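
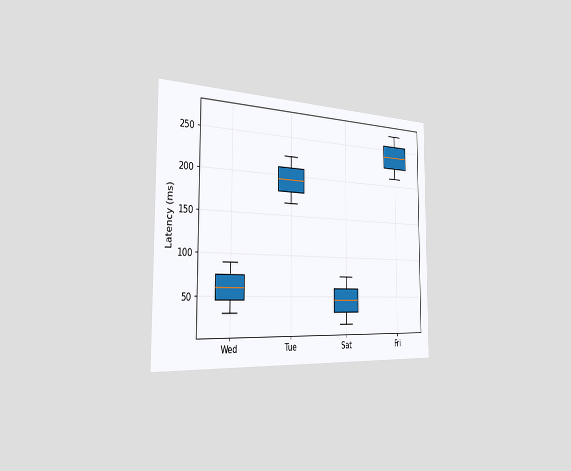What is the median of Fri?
The chart is viewed slightly from the left. The median line in the Fri box sits at 240ms.

240ms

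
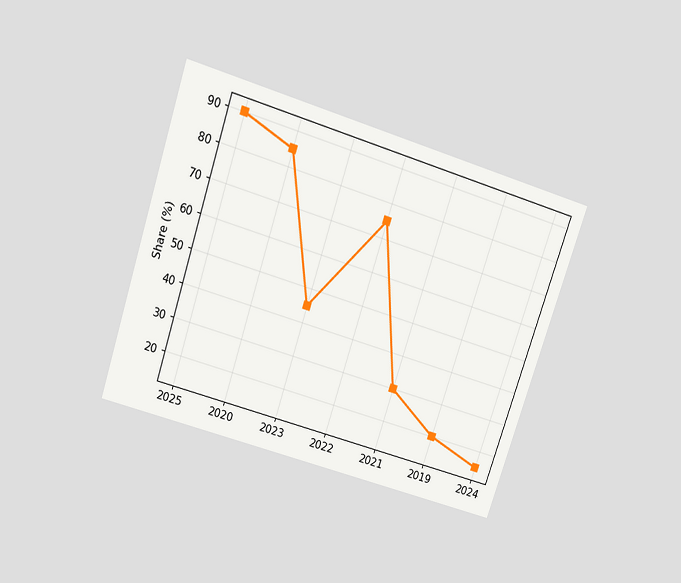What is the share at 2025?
The chart is tilted about 18° clockwise and viewed slightly from above. At 2025, the line is at 90%.

90%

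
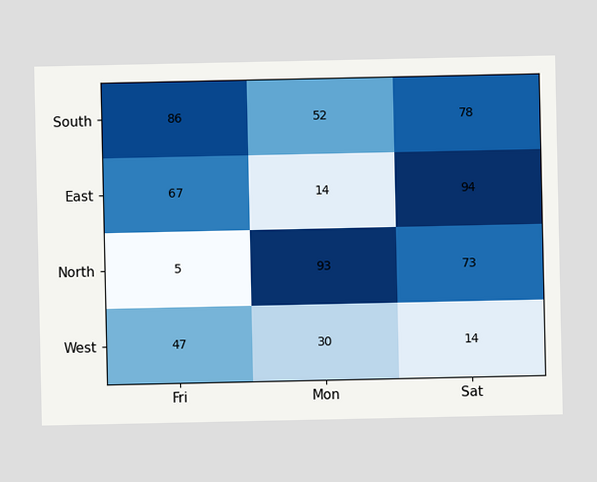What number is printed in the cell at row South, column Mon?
The (South, Mon) cell reads 52.

52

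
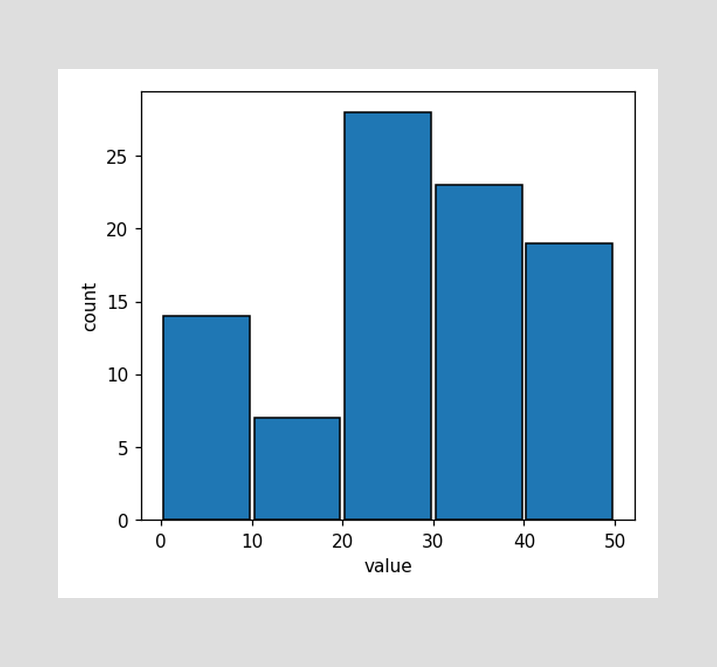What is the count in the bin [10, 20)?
7

The [10, 20) bin has height 7.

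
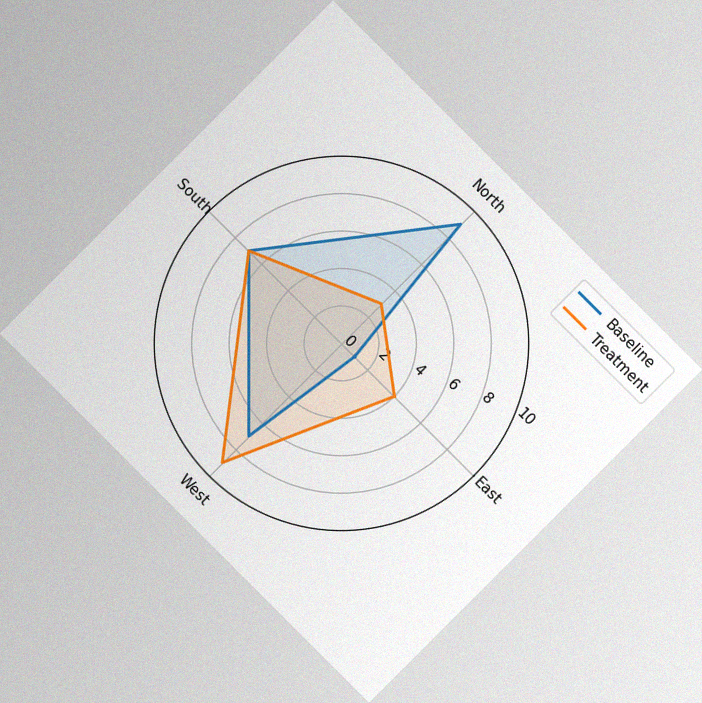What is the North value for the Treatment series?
The chart is tilted about 45° clockwise, with some photo noise. On the North axis, Treatment reaches 3.

3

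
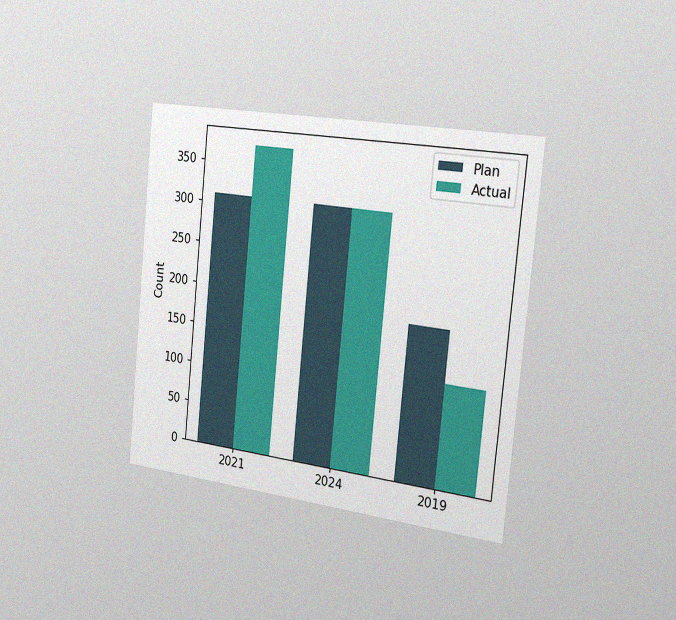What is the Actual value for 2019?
124

The chart is tilted about 6° clockwise and viewed slightly from the right, with some photo noise. The Actual bar at 2019 reaches 124 on the y-axis.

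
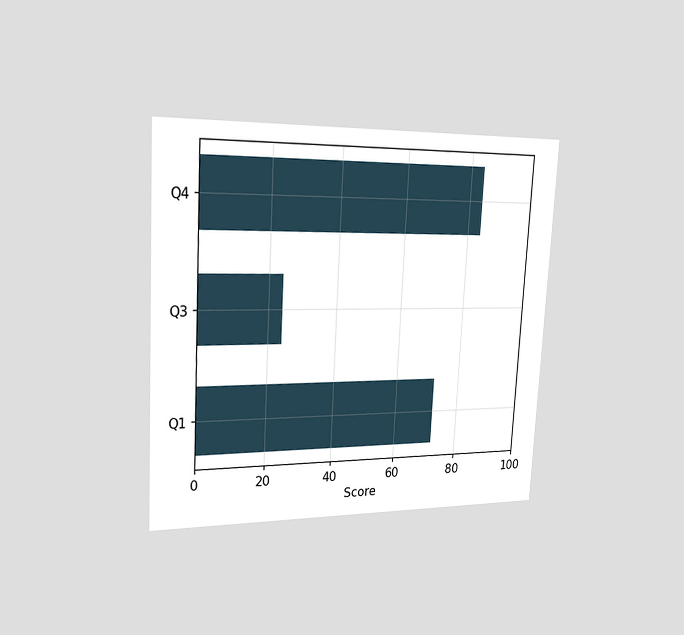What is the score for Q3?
The chart is tilted about 3° clockwise and viewed slightly from the left. Reading along the chart's x-axis, the Q3 bar reaches 24.

24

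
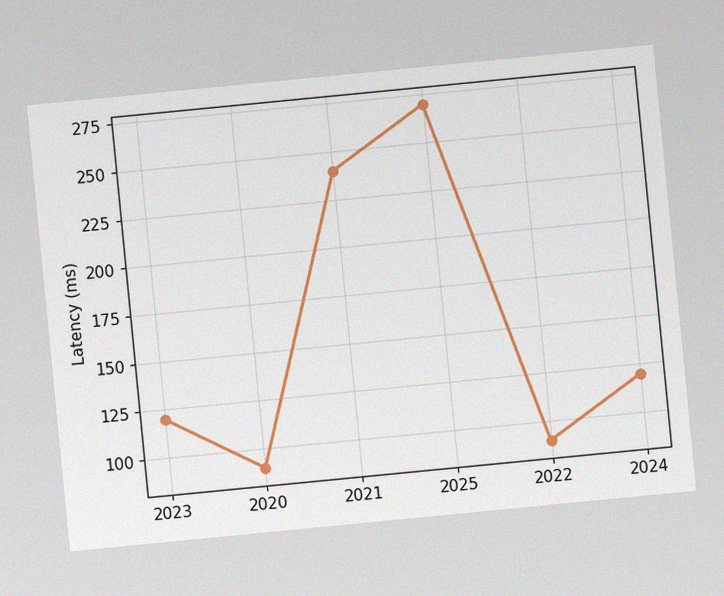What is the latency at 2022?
The chart is tilted about 6° counter-clockwise, with some photo noise. At 2022, the line is at 90ms.

90ms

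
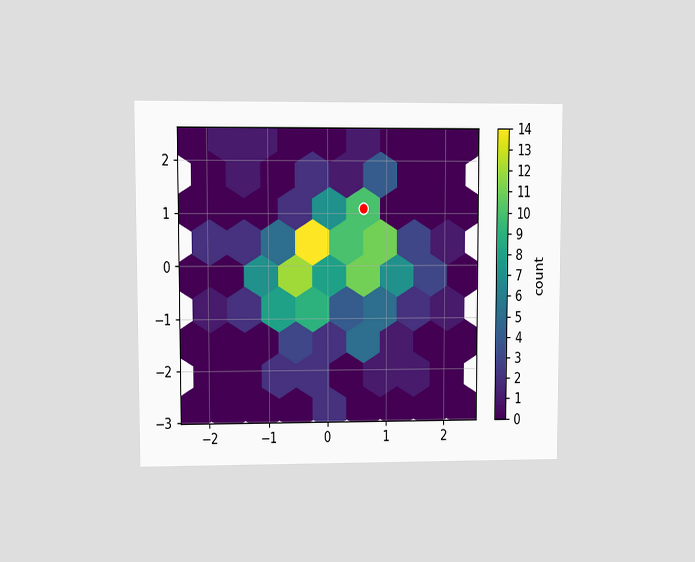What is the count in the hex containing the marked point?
10

The chart is viewed at a slight angle. The marked hex reads 10 on the colorbar.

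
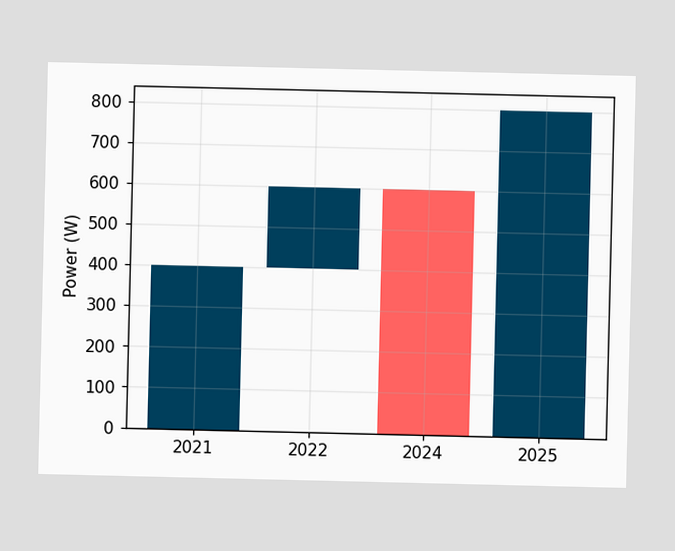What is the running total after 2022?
600W

After 2022 the running total reaches 600W.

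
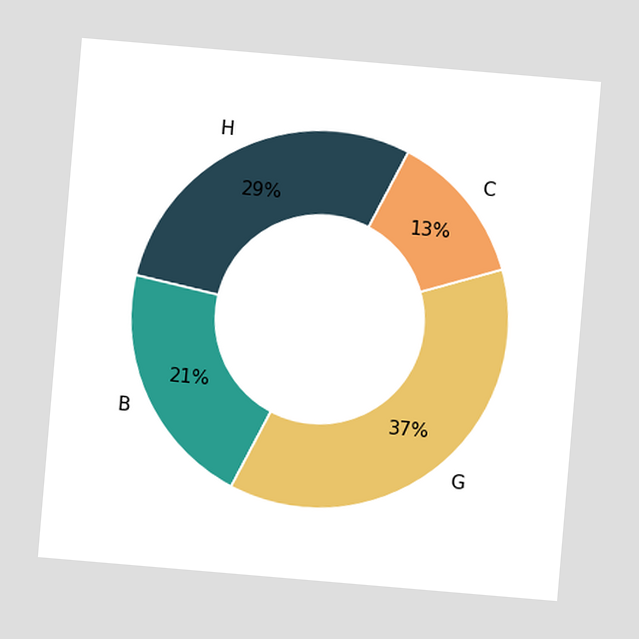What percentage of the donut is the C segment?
13%

The chart is tilted about 5° clockwise. The C segment takes up 13% of the ring.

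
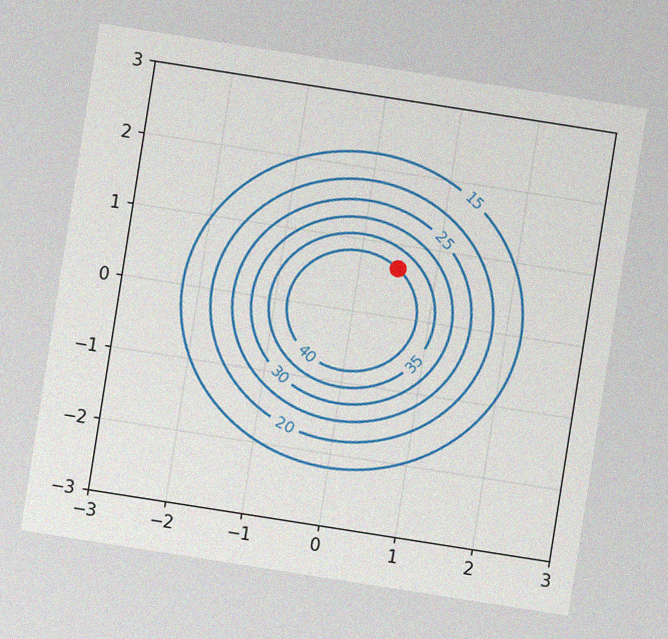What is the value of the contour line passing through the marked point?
40

The chart is tilted about 9° clockwise, with some photo noise. The marked point sits on the contour labelled 40.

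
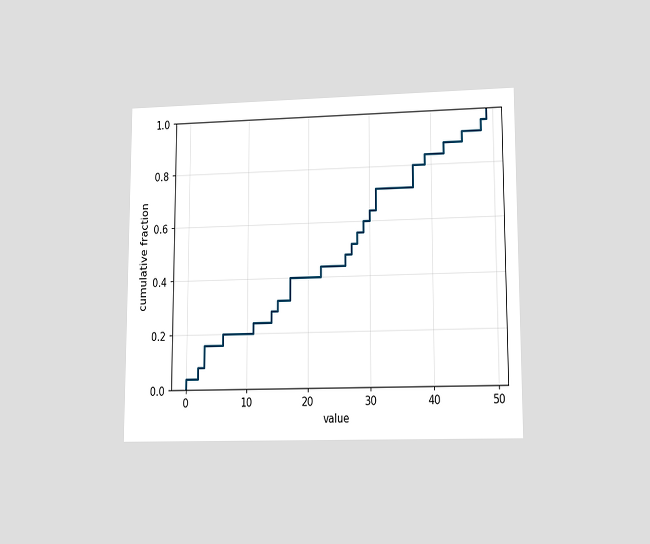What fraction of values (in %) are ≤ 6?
The chart is viewed at a slight angle. At x=6 the ECDF step is at 20%.

20%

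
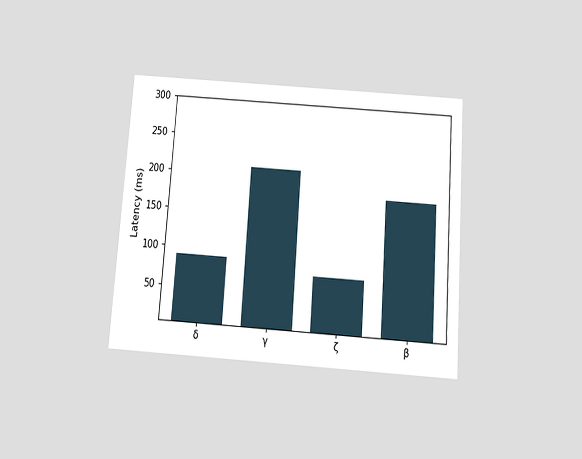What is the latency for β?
180ms

The chart is tilted about 4° clockwise and viewed slightly from below. Reading along the chart's y-axis, the β bar reaches 180ms.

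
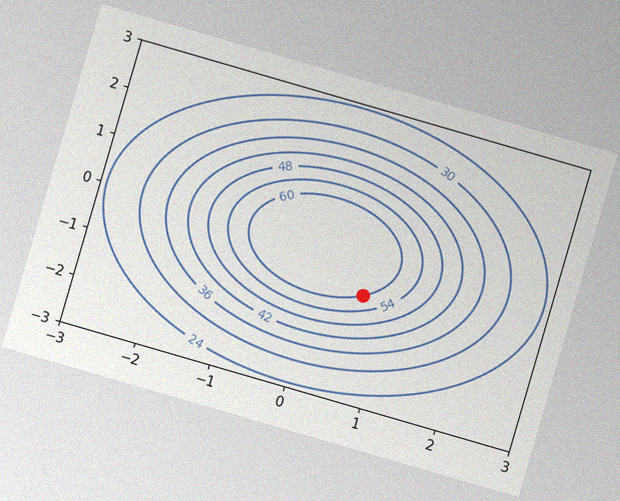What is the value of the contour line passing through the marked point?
The chart is tilted about 16° clockwise, with some photo noise. The marked point sits on the contour labelled 60.

60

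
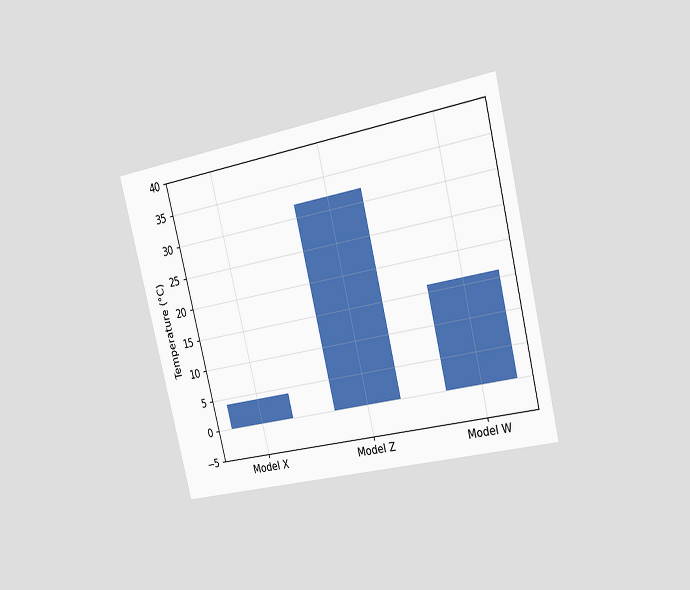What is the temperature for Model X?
The chart is tilted about 14° counter-clockwise and viewed slightly from the right. Reading along the chart's y-axis, the Model X bar reaches 4°C.

4°C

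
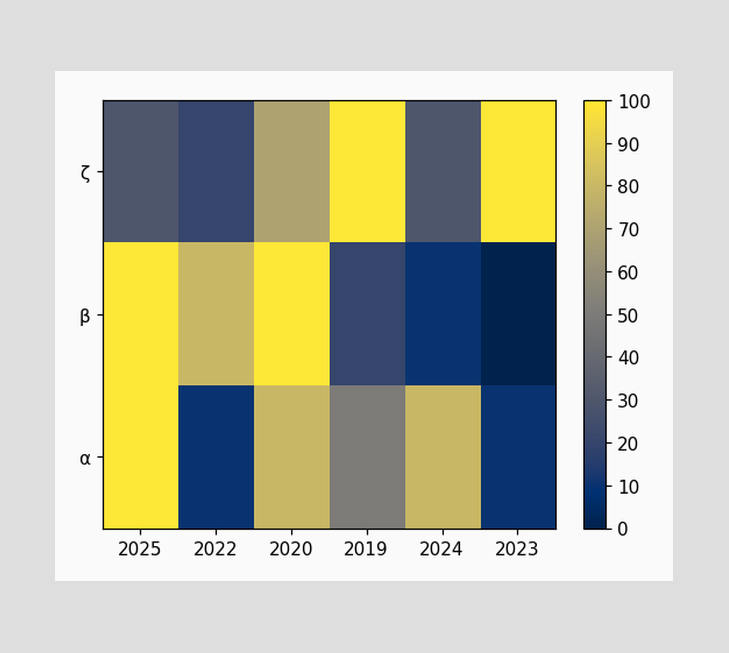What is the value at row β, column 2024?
Matching cell (β, 2024) against the colorbar gives 10.

10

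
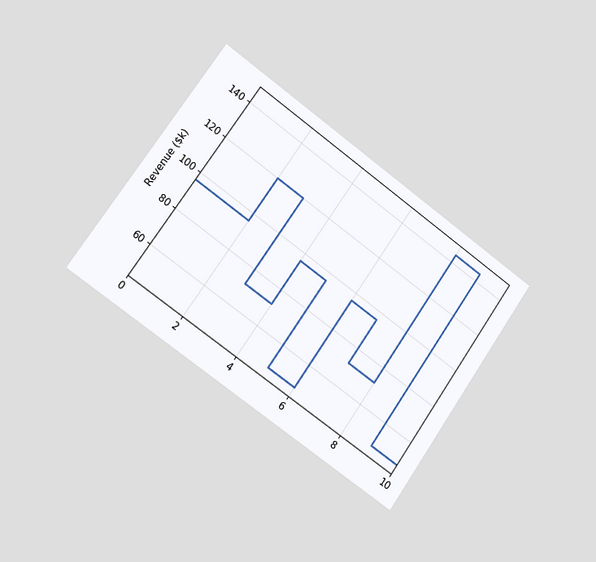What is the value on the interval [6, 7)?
The chart is tilted about 35° clockwise and viewed slightly from the left. On [6, 7) the step sits at $96k.

$96k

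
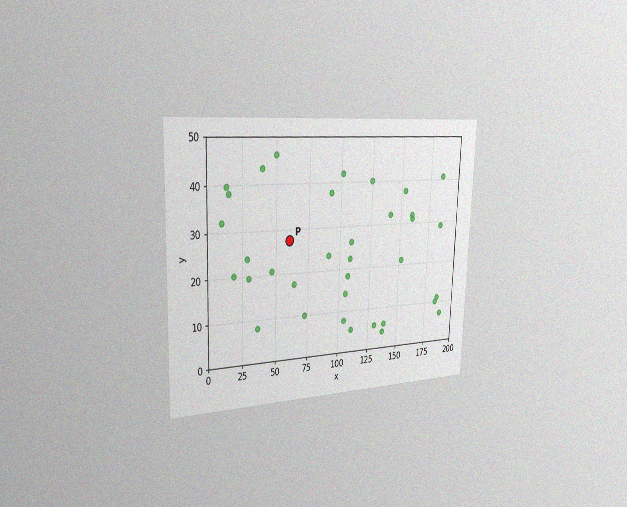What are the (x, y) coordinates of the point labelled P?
(60, 27.5)

The chart is tilted about 2° clockwise and viewed slightly from the left, with some photo noise. Following the gridlines from P to each axis, P sits at (60, 27.5).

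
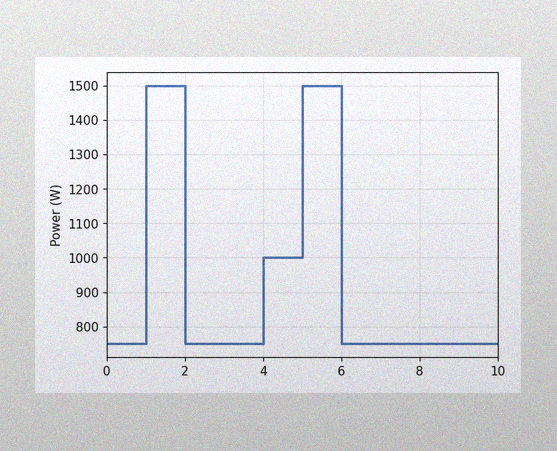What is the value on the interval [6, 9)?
The image has some photo noise and uneven lighting. On [6, 9) the step sits at 750W.

750W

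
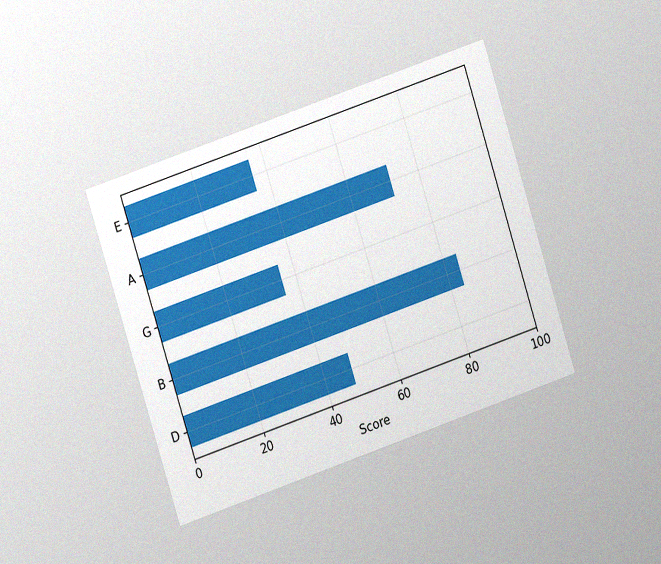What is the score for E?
36

The chart is tilted about 18° counter-clockwise and viewed at a slight angle, with some photo noise. Reading along the chart's x-axis, the E bar reaches 36.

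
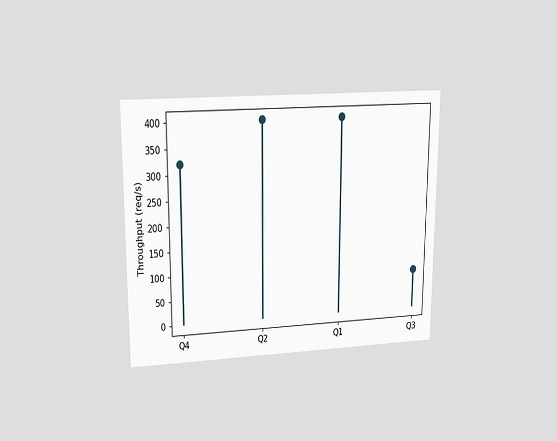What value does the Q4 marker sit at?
The chart is viewed at a slight angle. The Q4 marker sits at 320req/s.

320req/s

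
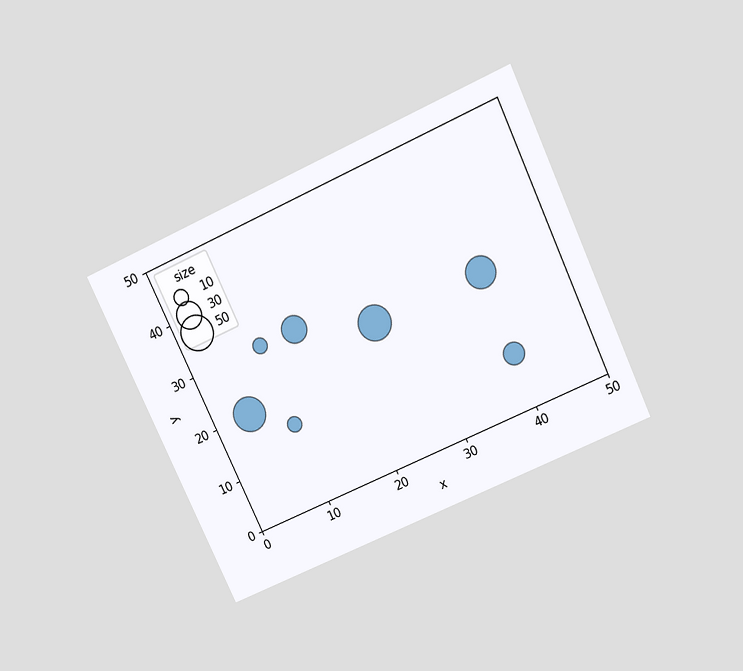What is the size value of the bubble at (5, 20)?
50

The chart is tilted about 25° counter-clockwise and viewed slightly from above. Matching the bubble at (5, 20) against the size legend gives 50.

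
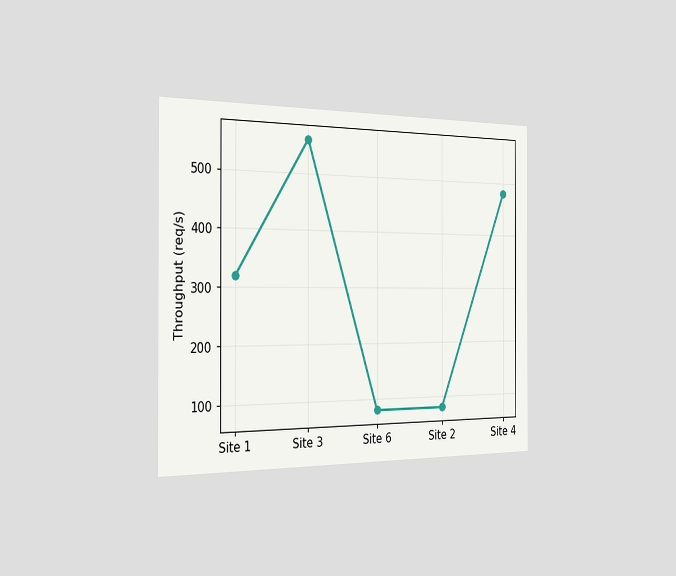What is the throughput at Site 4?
480req/s

The chart is viewed slightly from the left. At Site 4, the line is at 480req/s.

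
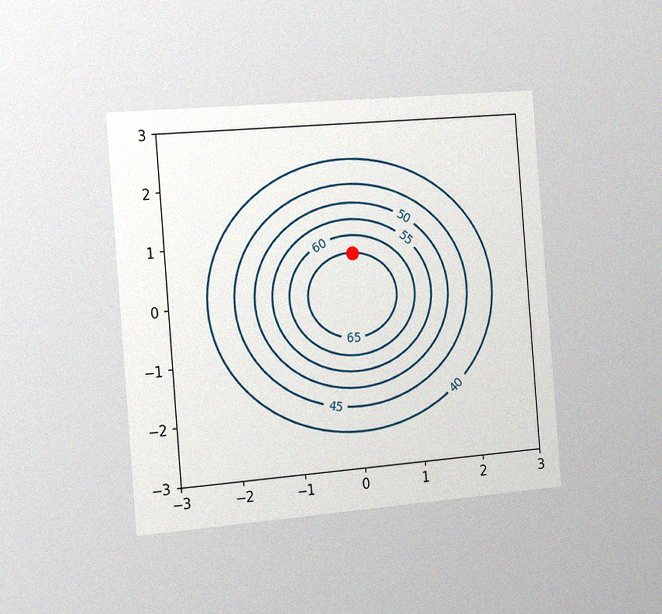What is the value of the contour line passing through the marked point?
65

The chart is tilted about 5° counter-clockwise and viewed slightly from the left, with some photo noise. The marked point sits on the contour labelled 65.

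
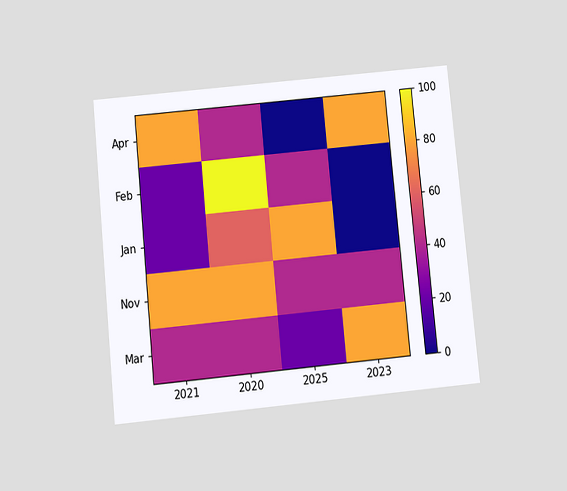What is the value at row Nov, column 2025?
The chart is tilted about 6° counter-clockwise and viewed slightly from below. Matching cell (Nov, 2025) against the colorbar gives 40.

40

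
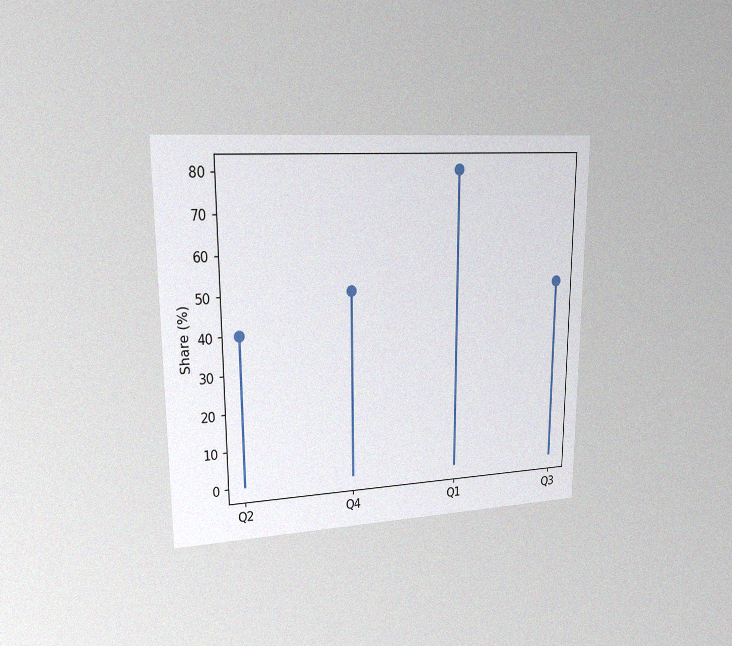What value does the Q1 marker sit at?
The chart is viewed at a slight angle, with some photo noise. The Q1 marker sits at 80%.

80%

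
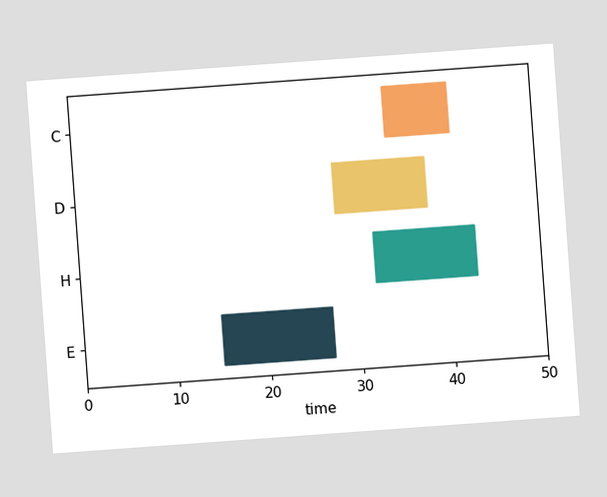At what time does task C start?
The chart is tilted about 4° counter-clockwise. The C bar begins at t=34.

34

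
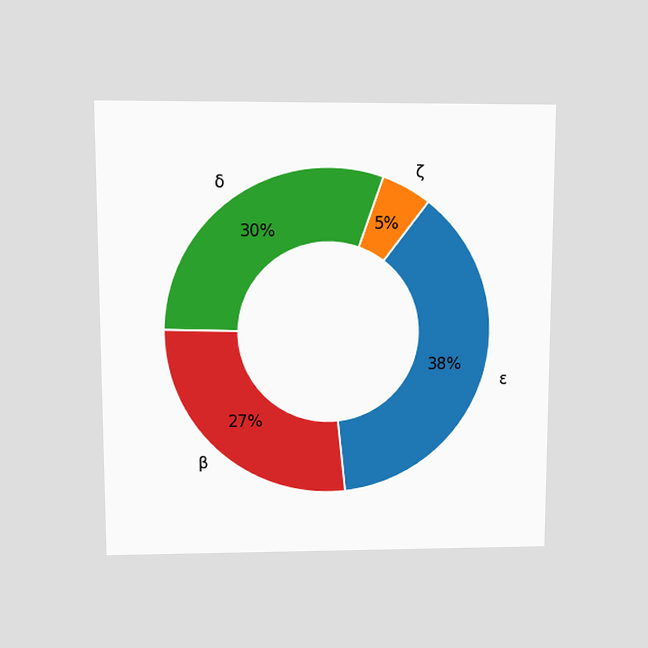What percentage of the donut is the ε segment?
38%

The chart is viewed at a slight angle. The ε segment takes up 38% of the ring.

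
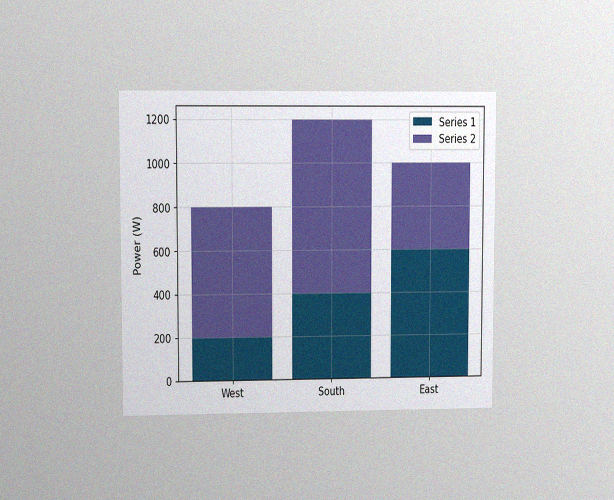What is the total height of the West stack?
The chart is viewed at a slight angle, with some photo noise. The West stack's top reaches 800W on the y-axis.

800W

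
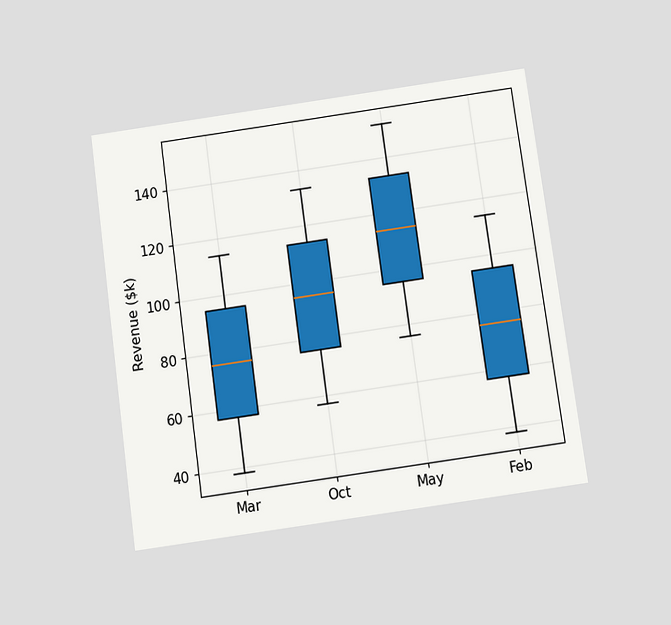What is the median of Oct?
The chart is tilted about 8° counter-clockwise and viewed slightly from below. The median line in the Oct box sits at $95k.

$95k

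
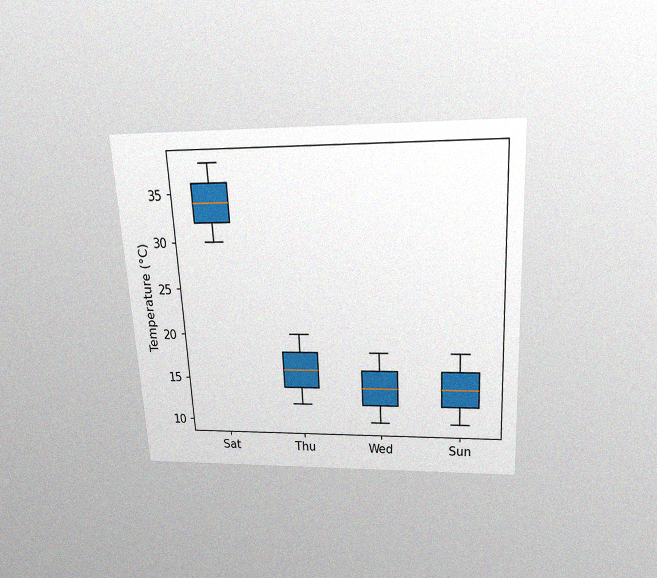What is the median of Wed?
The chart is tilted about 3° counter-clockwise and viewed slightly from above, with some photo noise. The median line in the Wed box sits at 14°C.

14°C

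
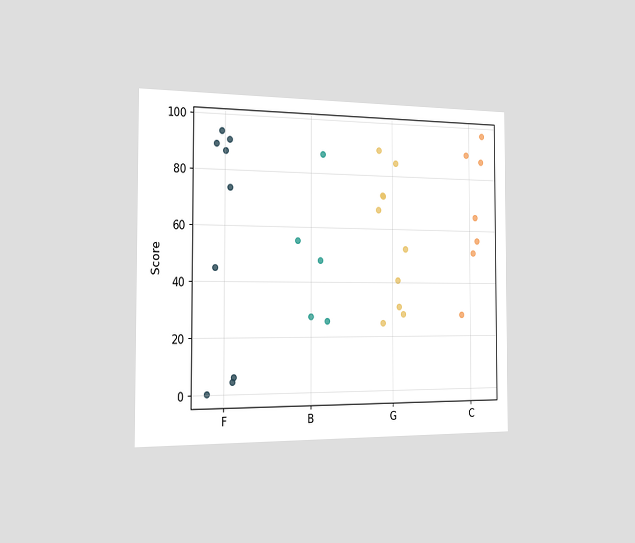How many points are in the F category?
The chart is viewed slightly from the left. Counting the markers in the F column gives 9.

9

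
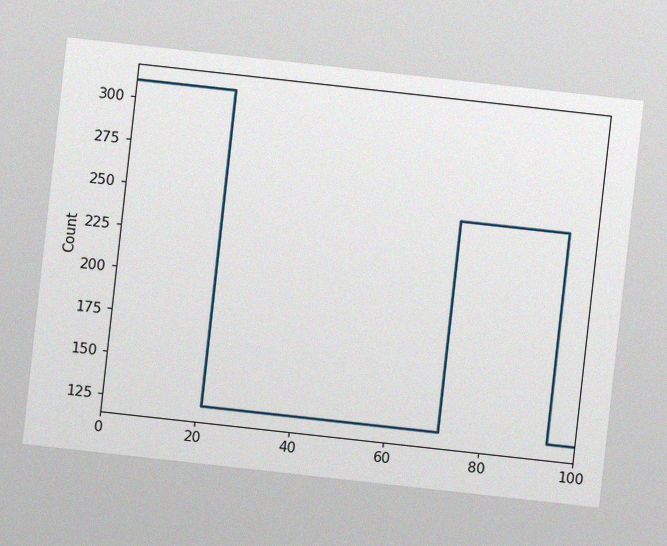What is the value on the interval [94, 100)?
124

The chart is tilted about 6° clockwise, with some photo noise. On [94, 100) the step sits at 124.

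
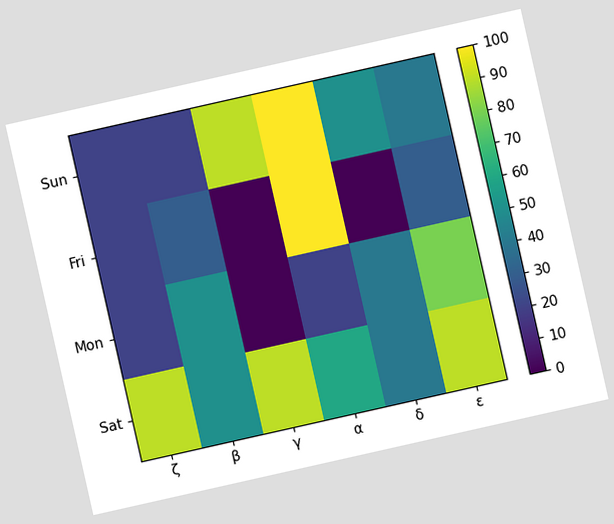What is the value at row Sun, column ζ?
20

The chart is tilted about 13° counter-clockwise. Matching cell (Sun, ζ) against the colorbar gives 20.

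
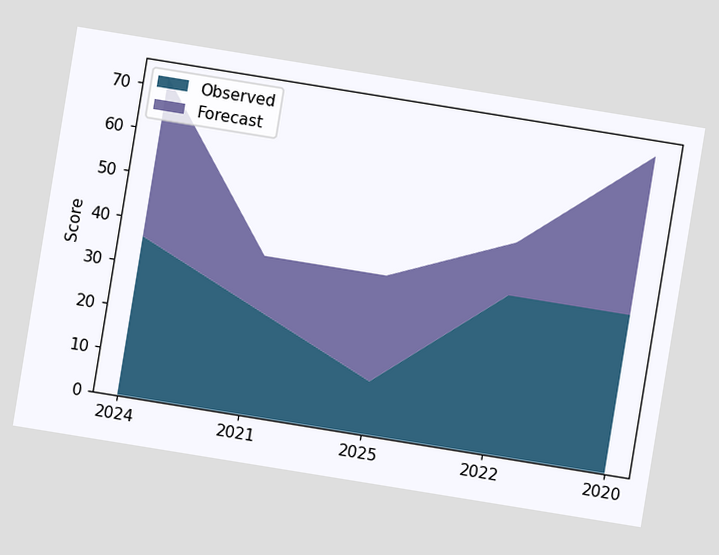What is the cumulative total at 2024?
The chart is tilted about 9° clockwise. The stacked total at 2024 reaches 72.

72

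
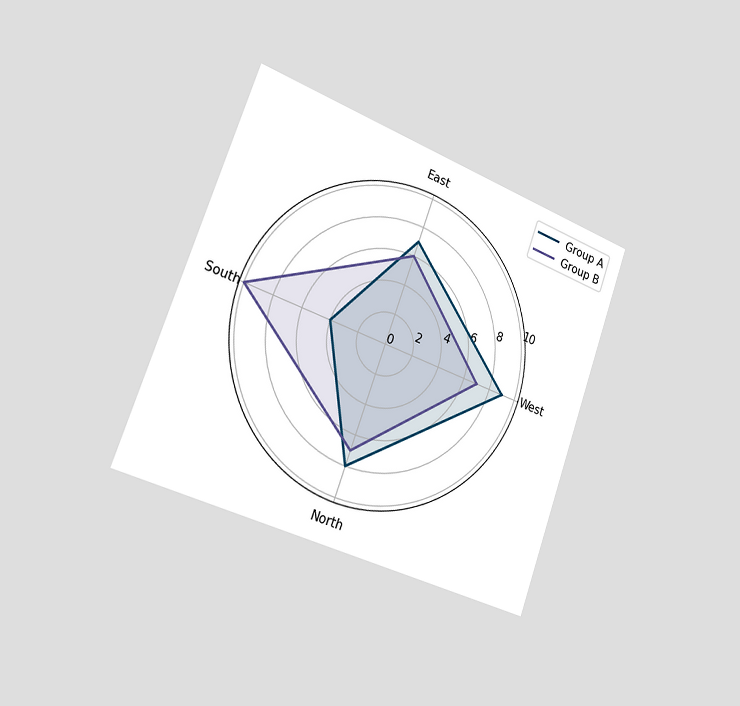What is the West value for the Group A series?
The chart is tilted about 20° clockwise and viewed slightly from the left. On the West axis, Group A reaches 9.

9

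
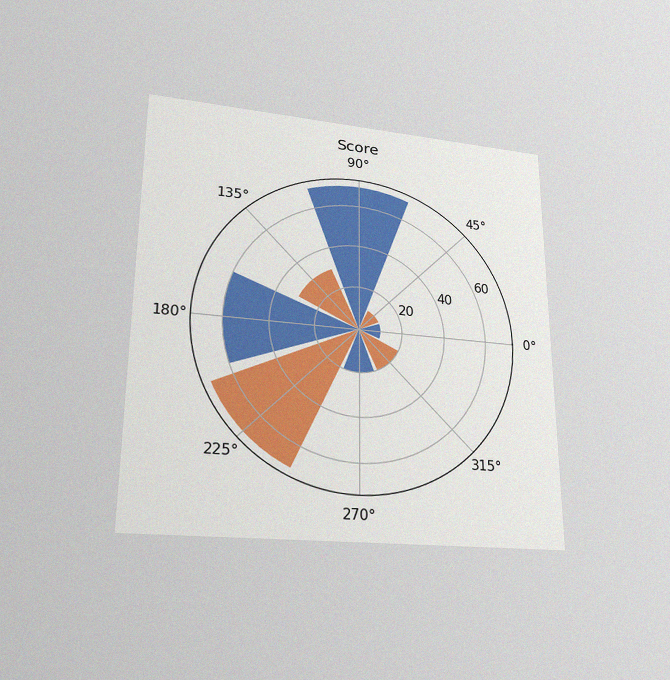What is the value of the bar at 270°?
20

The chart is viewed slightly from below, with some photo noise. The bar at 270° reaches 20 on the radial axis.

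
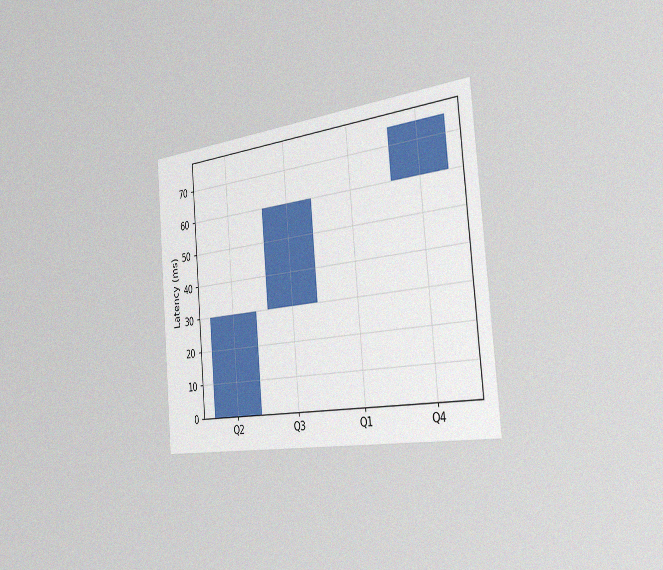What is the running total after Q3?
The chart is tilted about 5° counter-clockwise and viewed slightly from the right, with some photo noise. After Q3 the running total reaches 60ms.

60ms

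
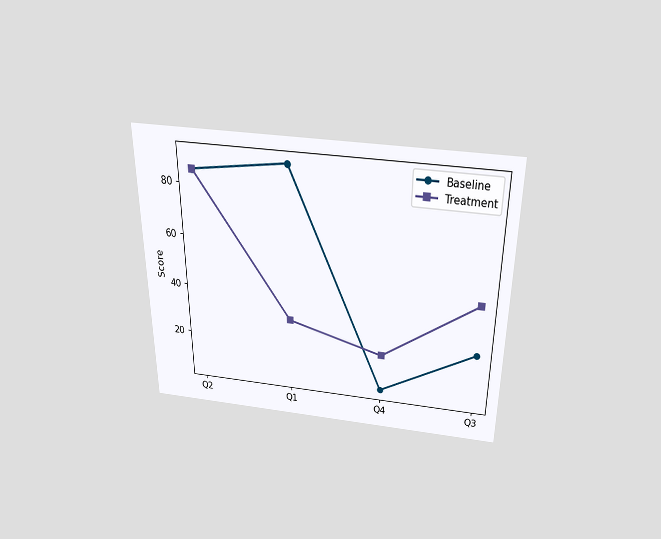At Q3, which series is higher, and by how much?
The chart is viewed slightly from above. At Q3, Treatment sits above the other line by 20.

Treatment, by 20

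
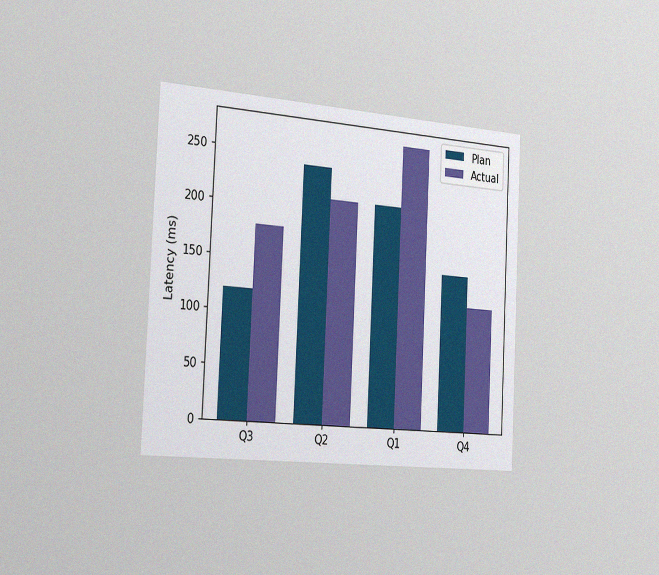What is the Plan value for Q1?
The chart is tilted about 3° clockwise and viewed slightly from the left, with some photo noise. The Plan bar at Q1 reaches 210ms on the y-axis.

210ms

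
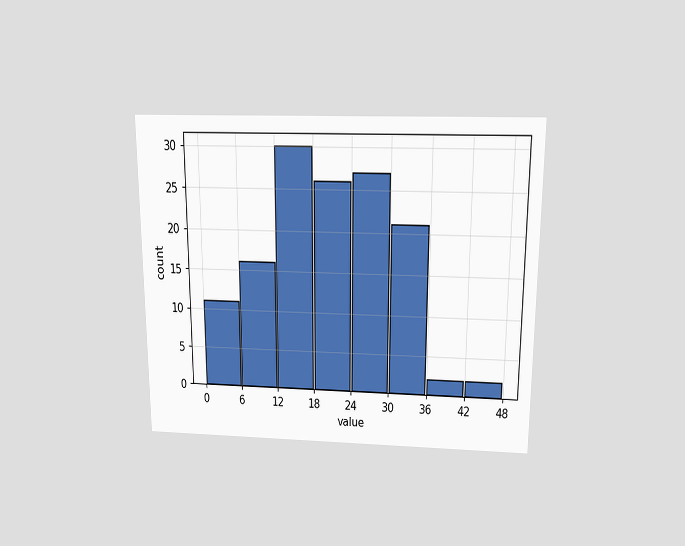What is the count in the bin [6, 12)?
The chart is viewed slightly from above. The [6, 12) bin has height 16.

16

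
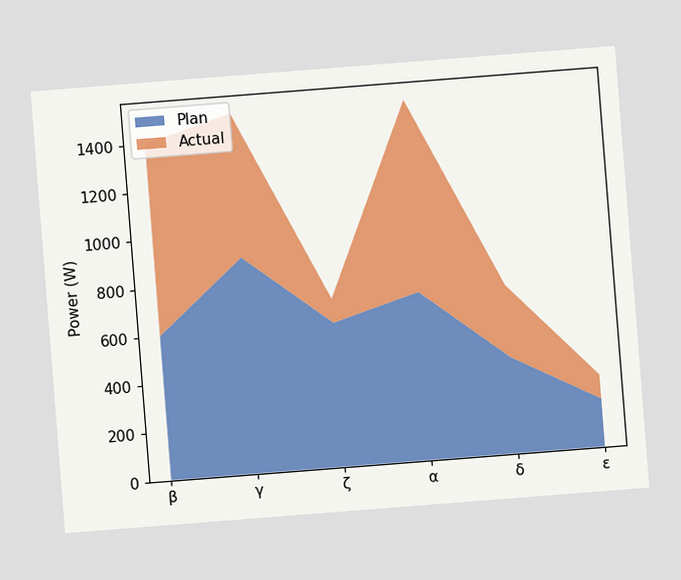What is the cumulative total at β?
The chart is tilted about 4° counter-clockwise. The stacked total at β reaches 1400W.

1400W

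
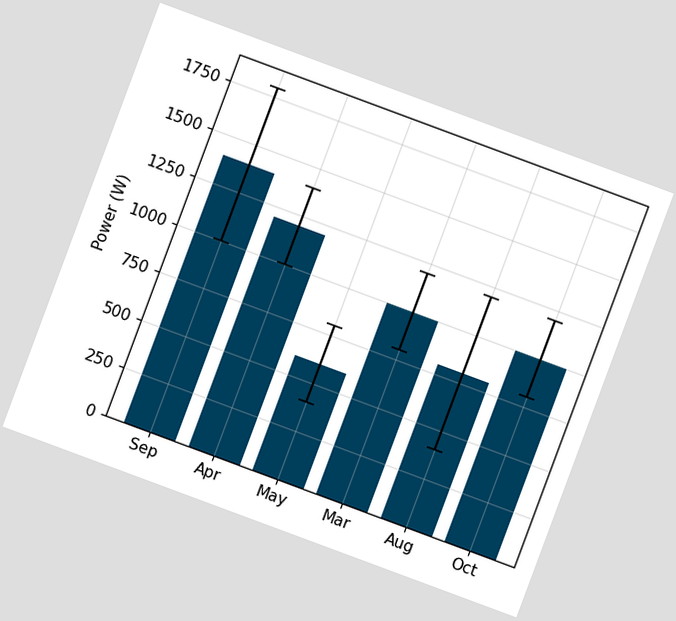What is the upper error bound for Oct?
1200W

The chart is tilted about 20° clockwise. The Oct bar's upper whisker reaches 1200W.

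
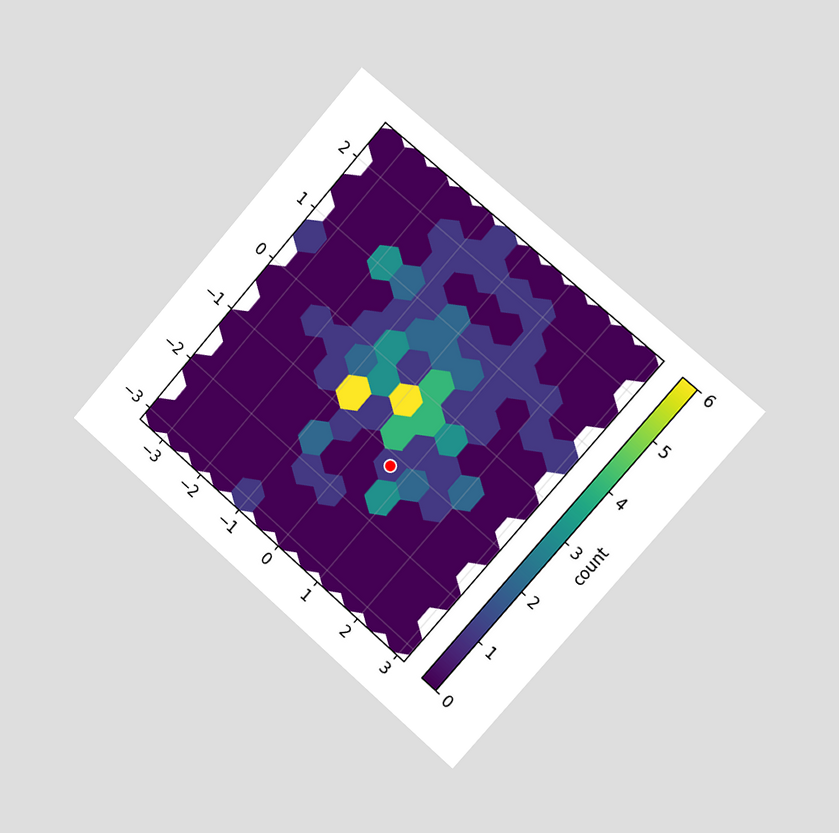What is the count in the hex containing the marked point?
The chart is tilted about 41° clockwise and viewed slightly from the right. The marked hex reads 1 on the colorbar.

1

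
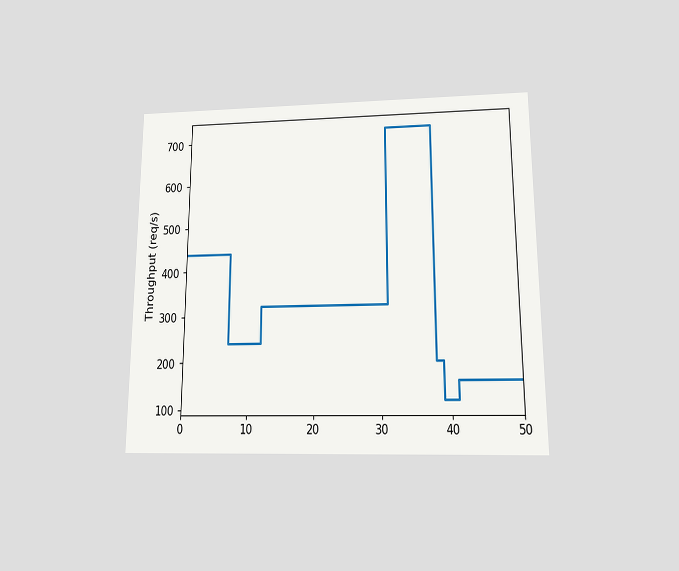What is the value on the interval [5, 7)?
The chart is viewed slightly from below. On [5, 7) the step sits at 440req/s.

440req/s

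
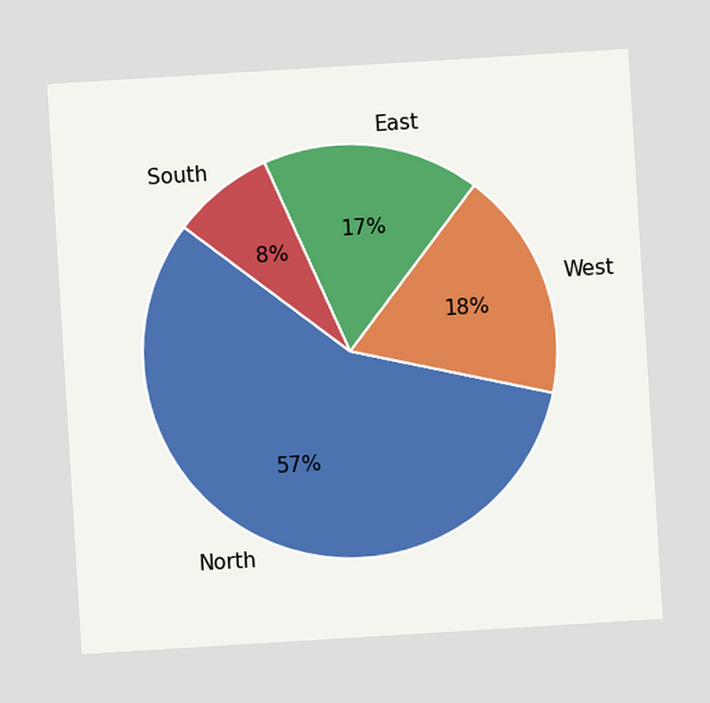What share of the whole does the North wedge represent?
57%

The chart is tilted about 3° counter-clockwise. The North slice takes up 57% of the pie.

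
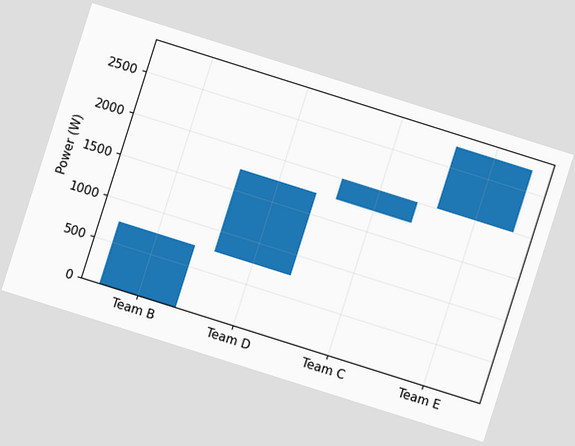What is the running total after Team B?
The chart is tilted about 18° clockwise. After Team B the running total reaches 750W.

750W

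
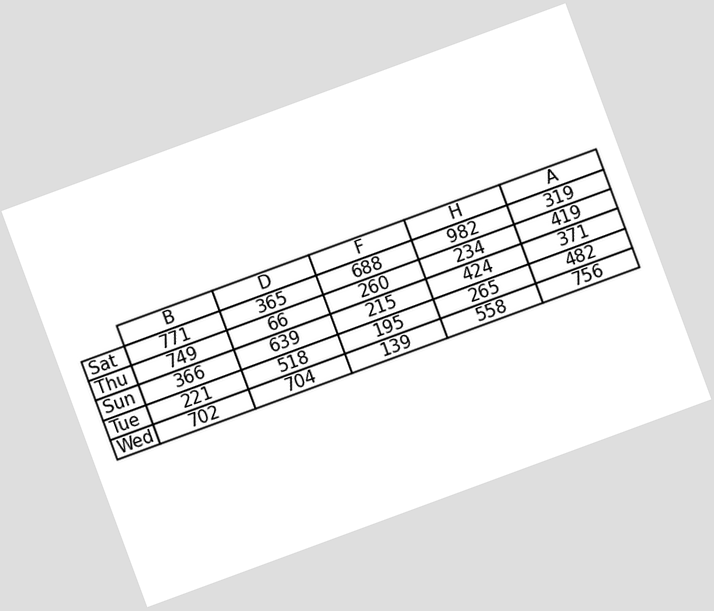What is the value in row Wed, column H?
558

The chart is tilted about 20° counter-clockwise. The (Wed, H) cell reads 558.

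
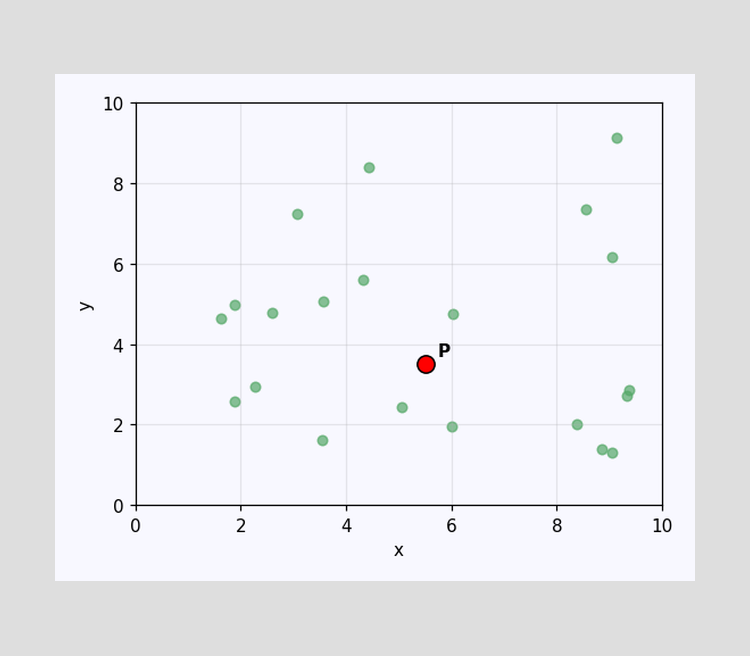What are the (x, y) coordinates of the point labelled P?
Following the gridlines from P to each axis, P sits at (5.5, 3.5).

(5.5, 3.5)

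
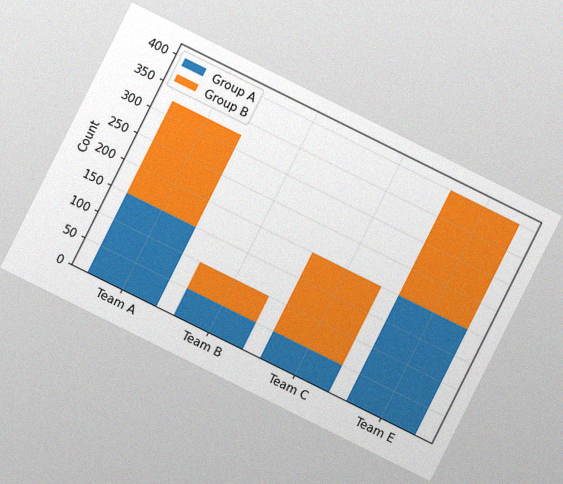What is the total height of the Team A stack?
The chart is tilted about 26° clockwise, with some photo noise. The Team A stack's top reaches 325 on the y-axis.

325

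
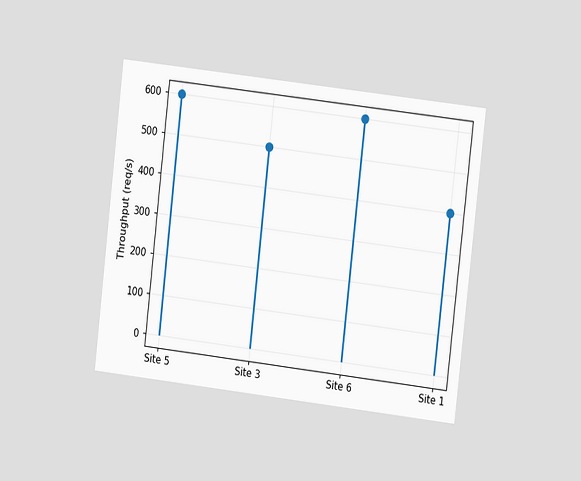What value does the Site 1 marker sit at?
400req/s

The chart is tilted about 7° clockwise and viewed at a slight angle. The Site 1 marker sits at 400req/s.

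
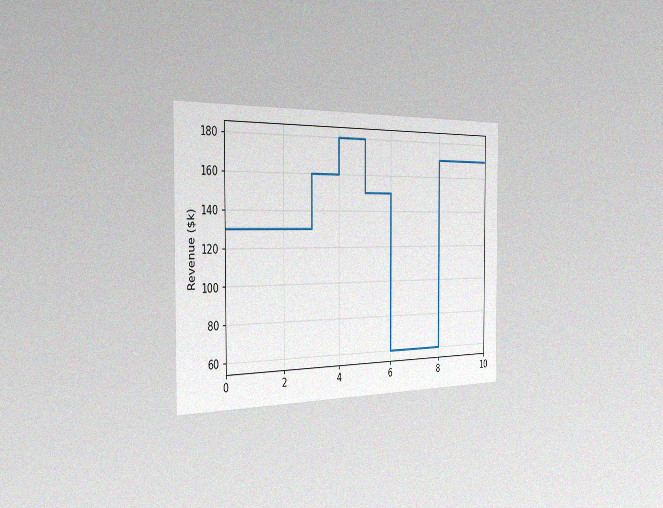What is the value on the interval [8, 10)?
The chart is viewed slightly from the left, with some photo noise. On [8, 10) the step sits at $170k.

$170k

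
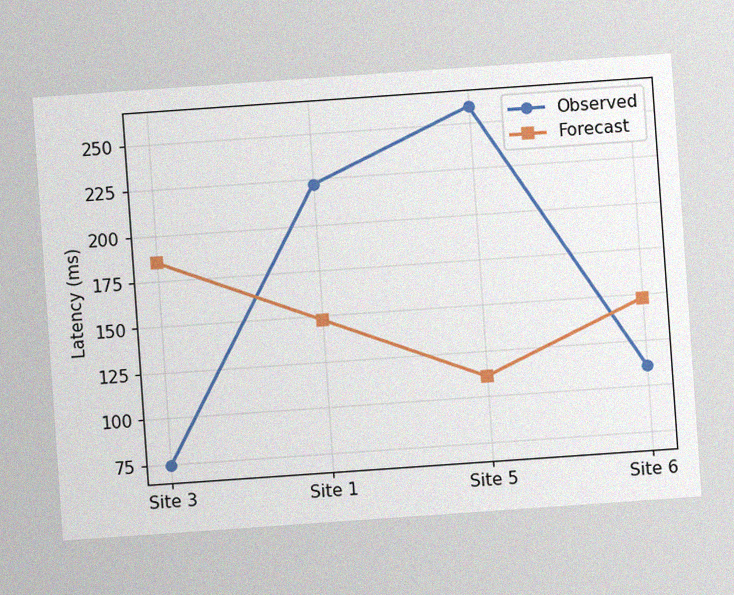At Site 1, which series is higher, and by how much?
The chart is tilted about 4° counter-clockwise, with some photo noise. At Site 1, Observed sits above the other line by 74ms.

Observed, by 74ms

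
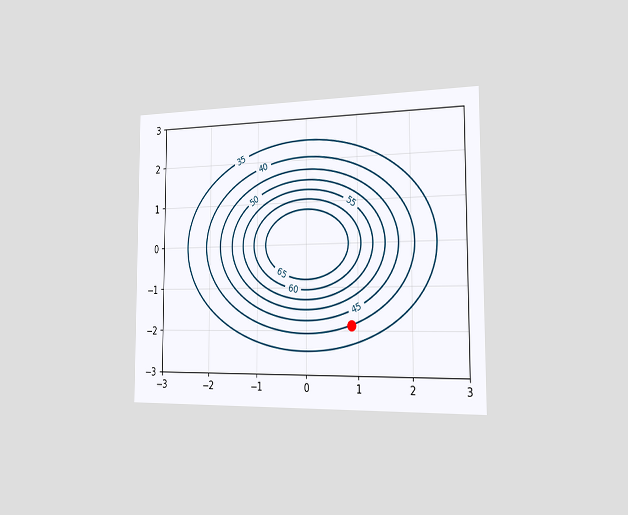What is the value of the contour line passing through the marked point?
40

The chart is viewed slightly from the right. The marked point sits on the contour labelled 40.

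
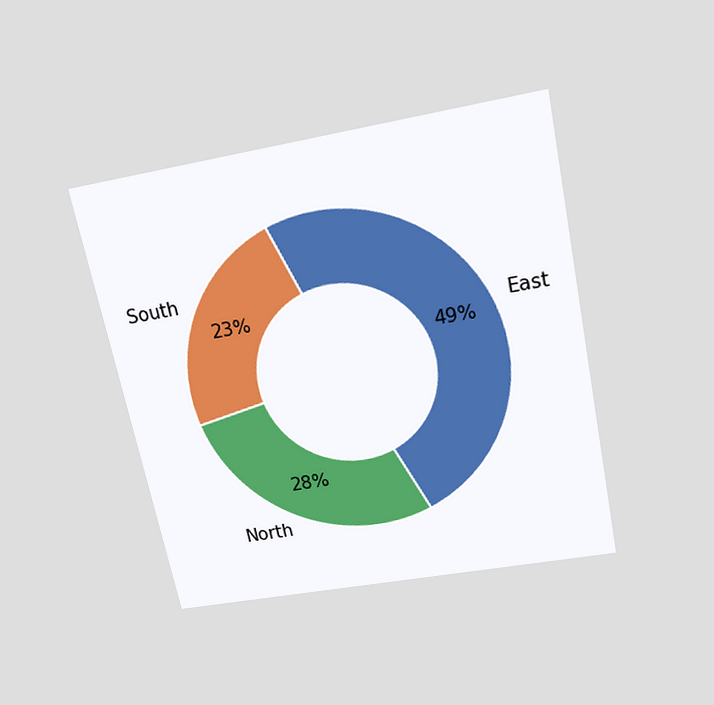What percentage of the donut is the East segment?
49%

The chart is tilted about 12° counter-clockwise and viewed slightly from above. The East segment takes up 49% of the ring.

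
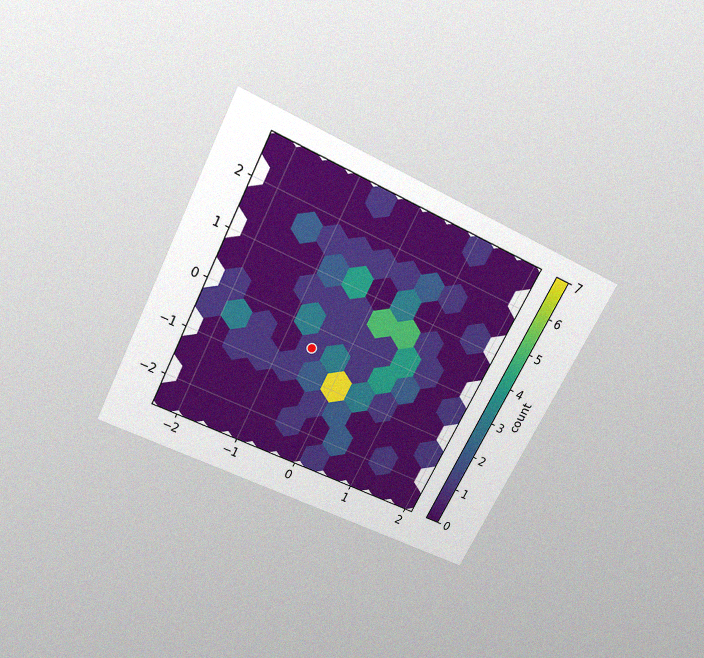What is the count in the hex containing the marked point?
The chart is tilted about 27° clockwise and viewed slightly from above, with some photo noise. The marked hex reads 1 on the colorbar.

1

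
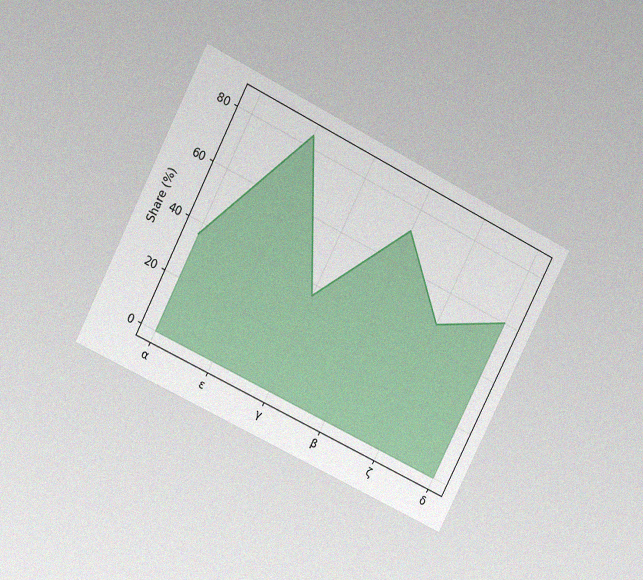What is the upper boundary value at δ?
60%

The chart is tilted about 27° clockwise and viewed at a slight angle, with some photo noise. At δ the upper boundary is at 60%.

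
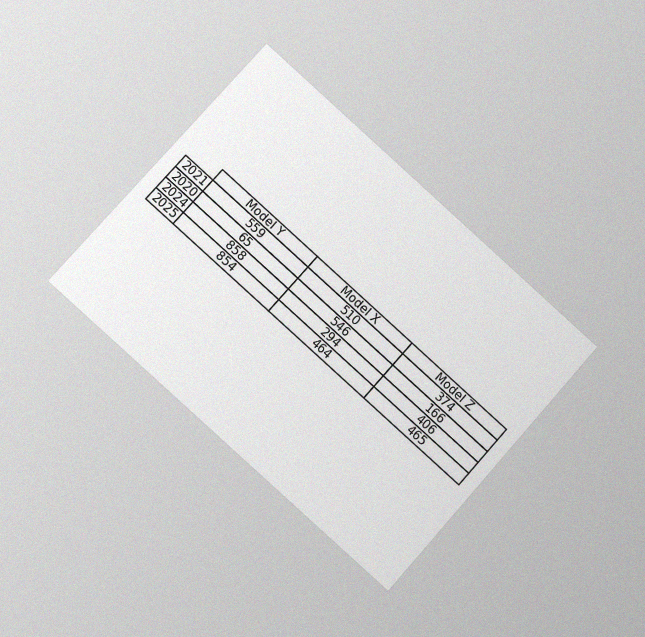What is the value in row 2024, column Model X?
The chart is tilted about 42° clockwise and viewed at a slight angle, with some photo noise. The (2024, Model X) cell reads 294.

294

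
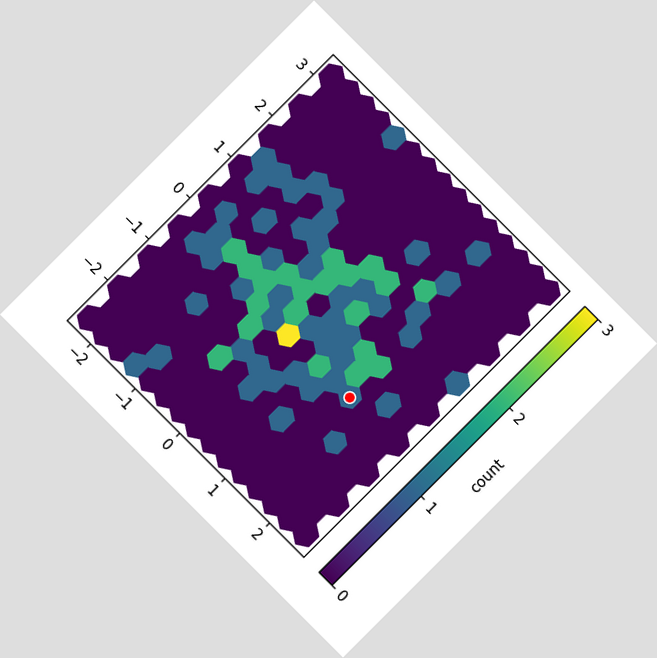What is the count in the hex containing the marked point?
The chart is tilted about 45° clockwise. The marked hex reads 1 on the colorbar.

1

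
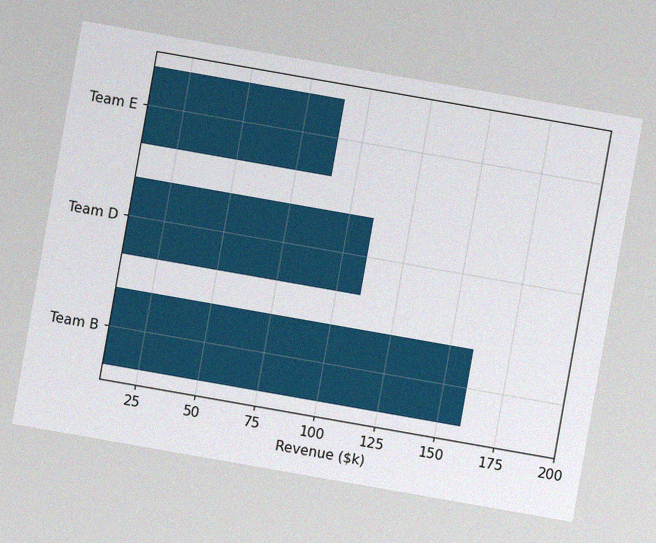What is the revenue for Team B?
$160k

The chart is tilted about 10° clockwise, with some photo noise. Reading along the chart's x-axis, the Team B bar reaches $160k.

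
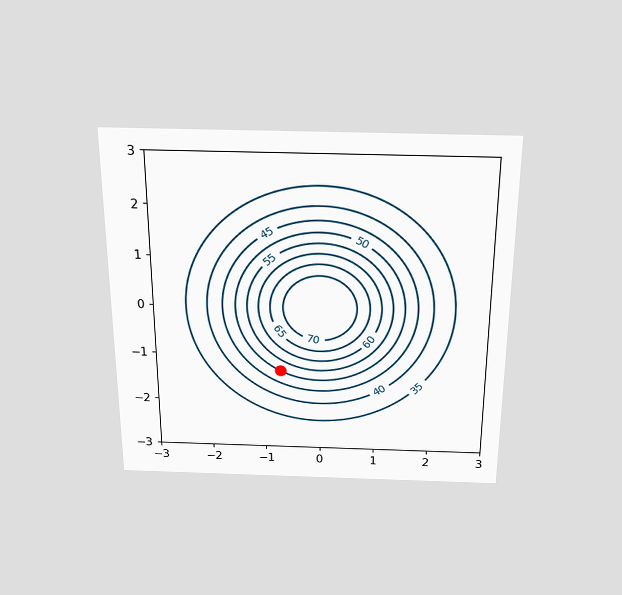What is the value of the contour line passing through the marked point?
The chart is viewed slightly from above. The marked point sits on the contour labelled 50.

50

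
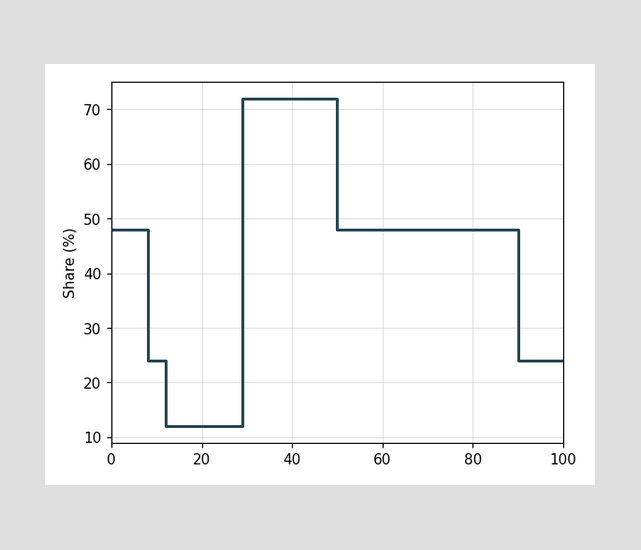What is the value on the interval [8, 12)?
On [8, 12) the step sits at 24%.

24%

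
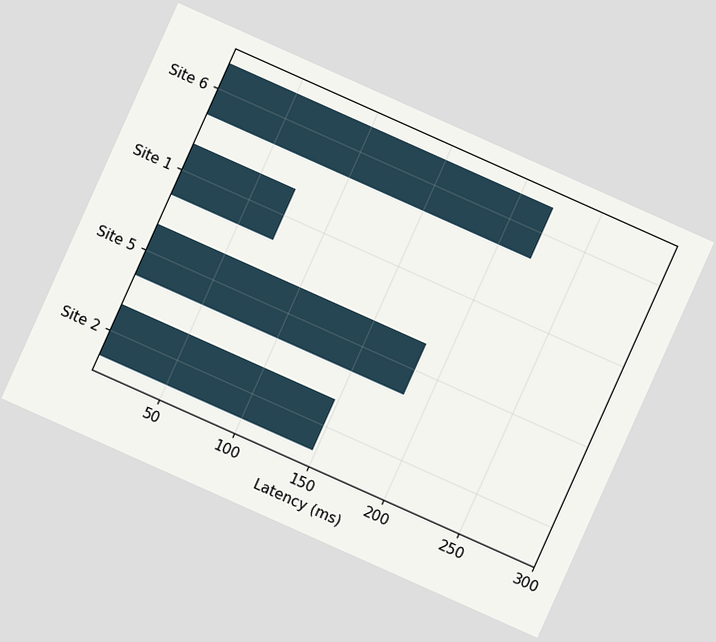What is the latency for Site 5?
185ms

The chart is tilted about 24° clockwise. Reading along the chart's x-axis, the Site 5 bar reaches 185ms.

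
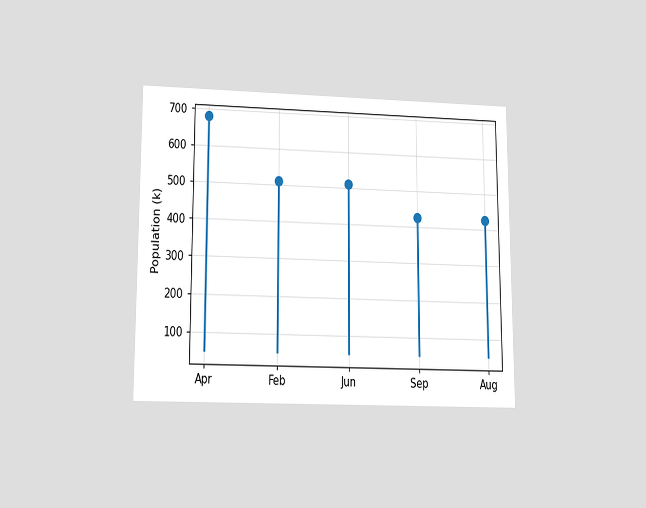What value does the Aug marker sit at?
425k

The chart is viewed slightly from below. The Aug marker sits at 425k.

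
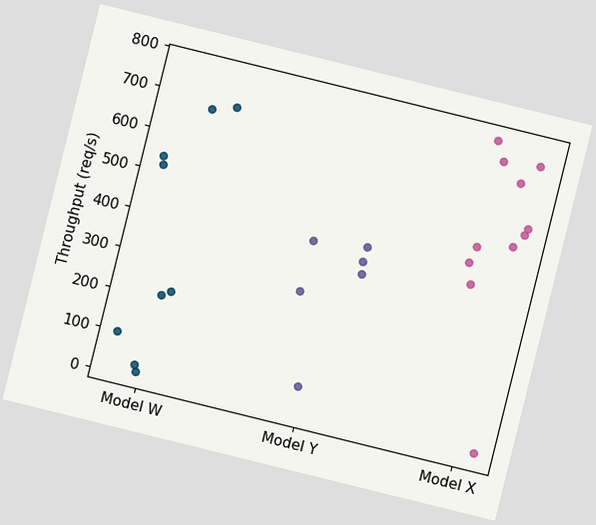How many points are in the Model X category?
The chart is tilted about 14° clockwise. Counting the markers in the Model X column gives 11.

11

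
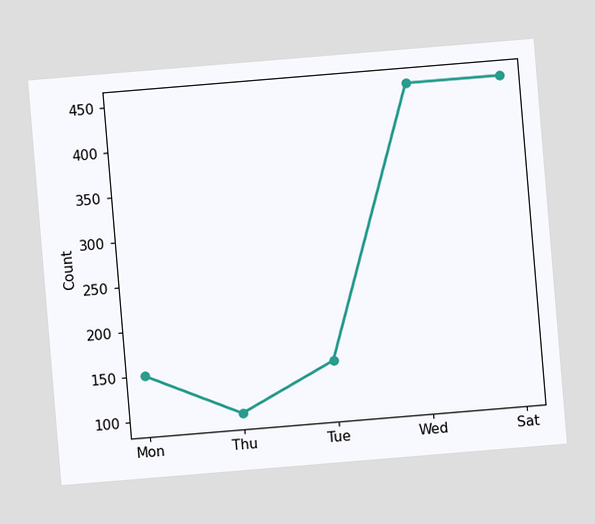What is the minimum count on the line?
The chart is tilted about 5° counter-clockwise. The lowest point is at Thu, and reading across to the y-axis gives 100.

100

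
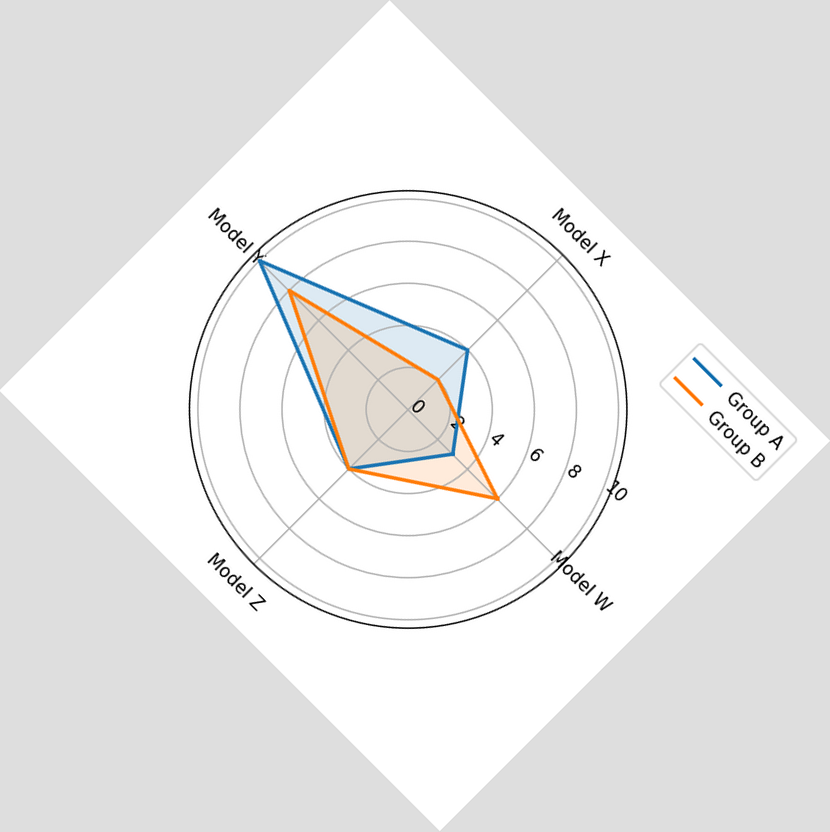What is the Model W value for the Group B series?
The chart is tilted about 45° clockwise. On the Model W axis, Group B reaches 6.

6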